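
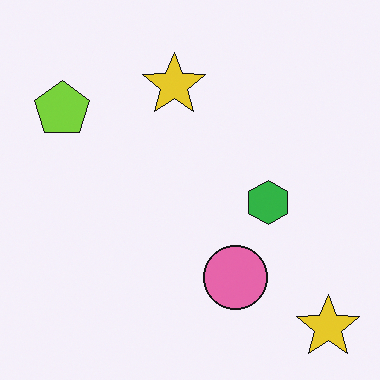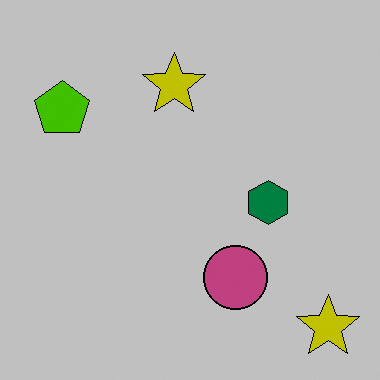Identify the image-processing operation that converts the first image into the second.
The transformation is: aggressively posterized.

Each flat color has snapped to a coarser quantized level — most visibly, the near-white background has dropped to a flat grey.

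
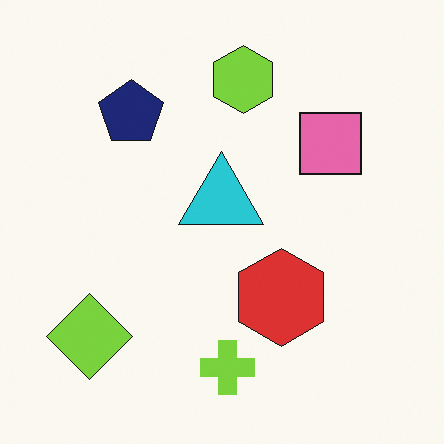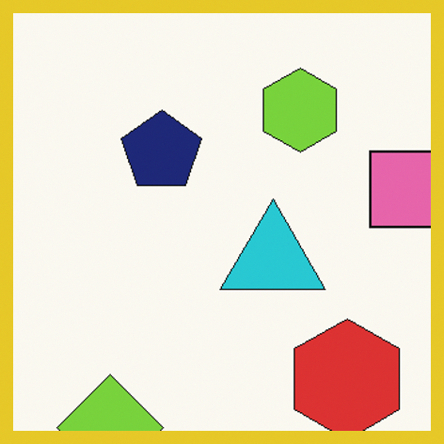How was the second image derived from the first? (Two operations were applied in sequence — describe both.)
The transformation is: cropped slightly and scaled back up, then framed with a yellow border.

The visible shapes are larger and the field of view is narrower; shapes near the original edges may be partly or wholly outside the frame — a crop-and-rescale. A solid yellow frame runs around the edge of the second image, with the content slightly shrunk inside it.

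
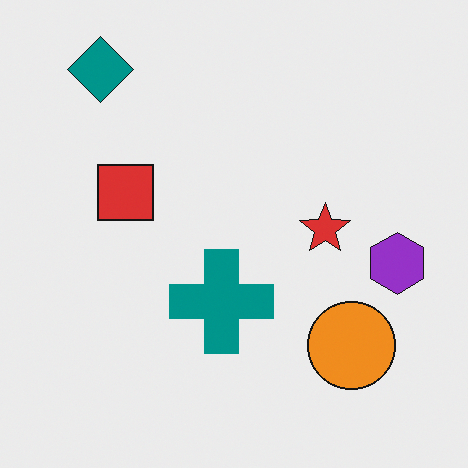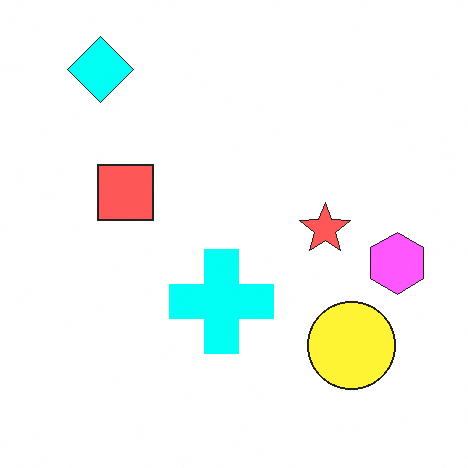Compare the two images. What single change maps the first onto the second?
Substantially brightened.

Every pixel — background and shapes alike — is uniformly brightened.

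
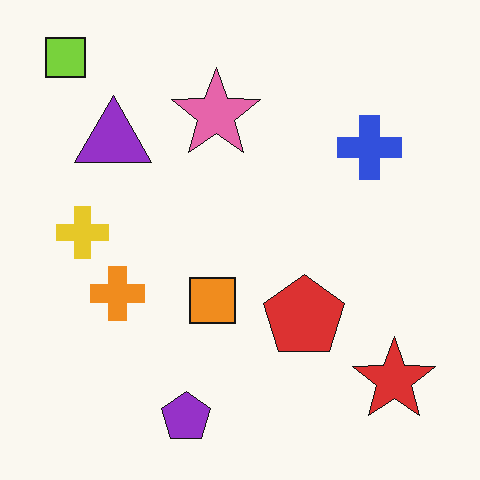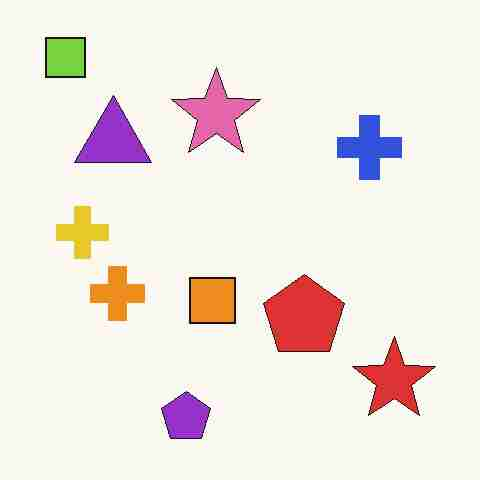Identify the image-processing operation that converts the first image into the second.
This is the original image heavily JPEG-compressed with obvious blocking artifacts.

Blocky 8×8 compression artifacts appear around shape edges and the flat background shows ringing — characteristic JPEG degradation.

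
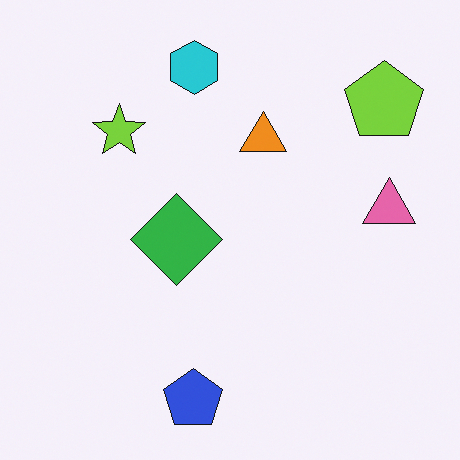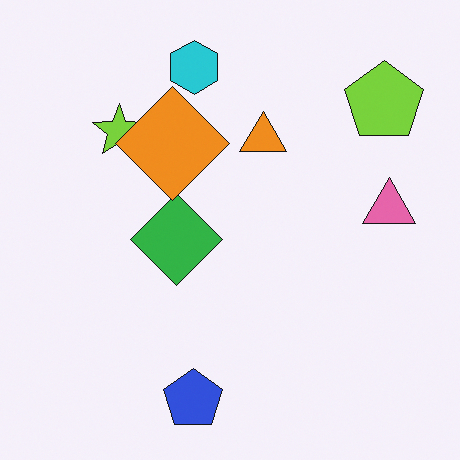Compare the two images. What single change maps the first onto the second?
This is the original image overlaid with an additional orange diamond.

An orange diamond appears in the second image that is absent from the first.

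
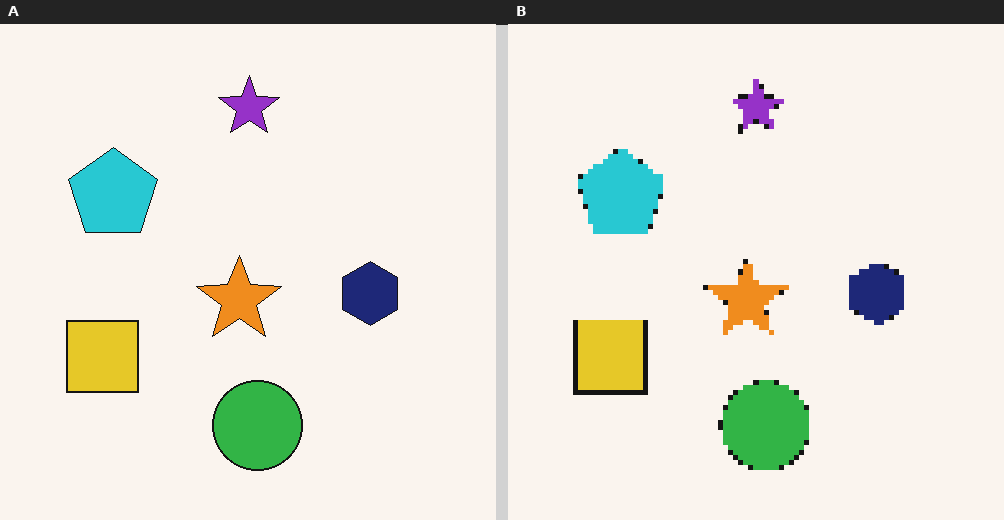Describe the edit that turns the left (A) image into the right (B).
Lightly pixelated (a mild mosaic effect).

Shapes are reduced to large square blocks; fine edges and outlines are lost — a downscale-then-upscale (mosaic) effect.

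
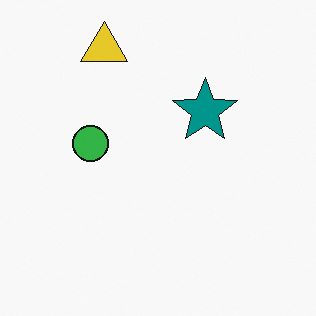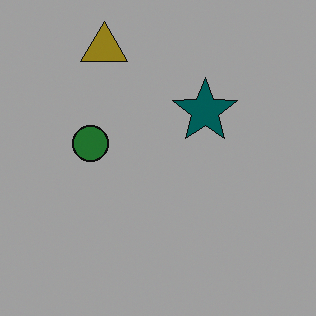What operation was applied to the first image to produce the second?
This is the original image darkened a lot.

Every pixel — background and shapes alike — is uniformly darkened.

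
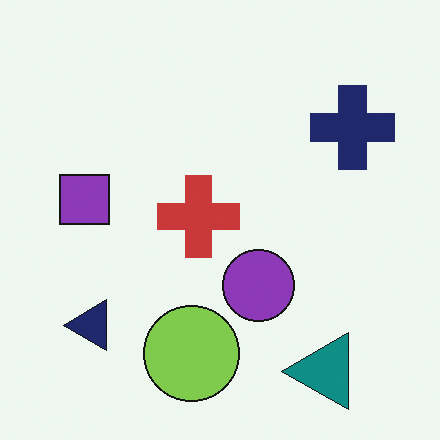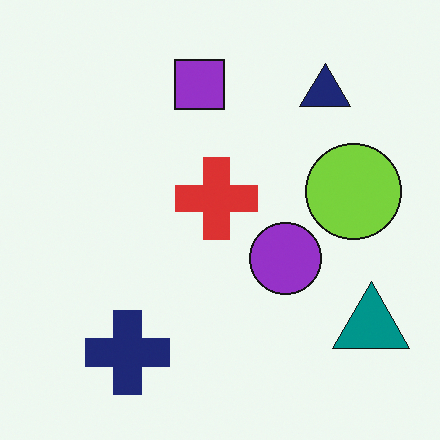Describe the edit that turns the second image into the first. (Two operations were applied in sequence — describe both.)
The first image is the second slightly desaturated, then transposed (reflected across the top-left ↔ bottom-right diagonal).

All colors are more muted and greyish — a global saturation change. Shapes have swapped their row and column positions — what was in the top-right is now in the bottom-left — a diagonal reflection.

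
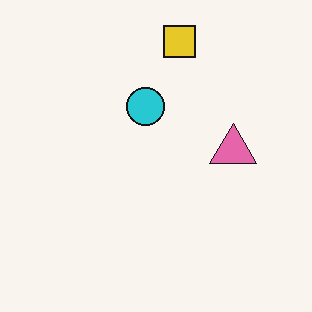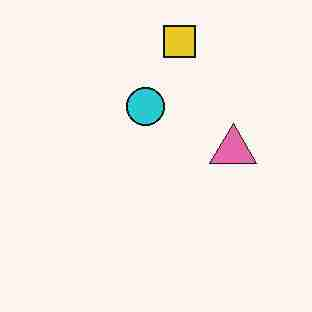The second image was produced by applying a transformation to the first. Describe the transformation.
Heavily JPEG-compressed with obvious blocking artifacts.

Blocky 8×8 compression artifacts appear around shape edges and the flat background shows ringing — characteristic JPEG degradation.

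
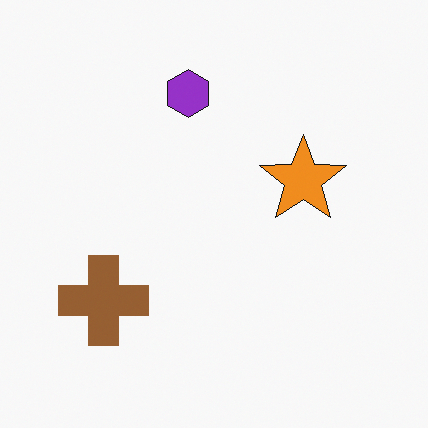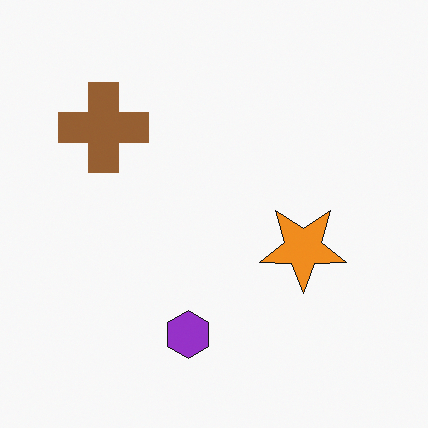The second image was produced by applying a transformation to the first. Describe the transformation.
The second image is the first flipped vertically (top ↔ bottom).

The purple hexagon is in the top of the first image and the bottom of the second — shapes on opposite sides of the horizontal midline have swapped in a mirror flip.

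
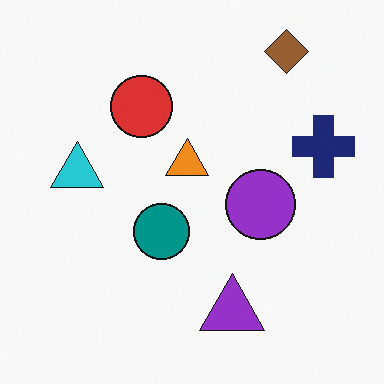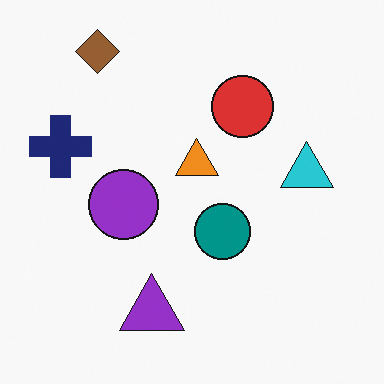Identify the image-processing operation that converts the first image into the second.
The image was flipped horizontally (left ↔ right).

The navy cross is in the right of the first image and the left of the second — shapes on opposite sides of the vertical midline have swapped in a mirror flip.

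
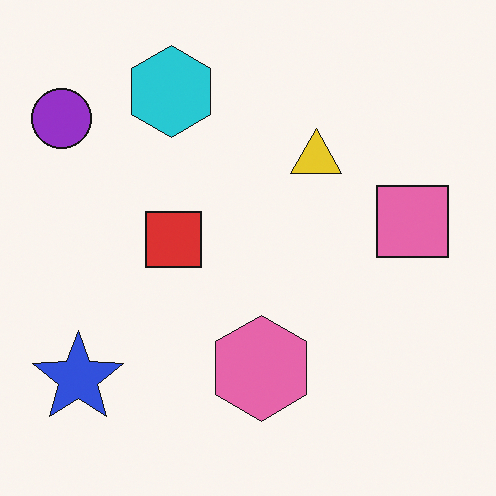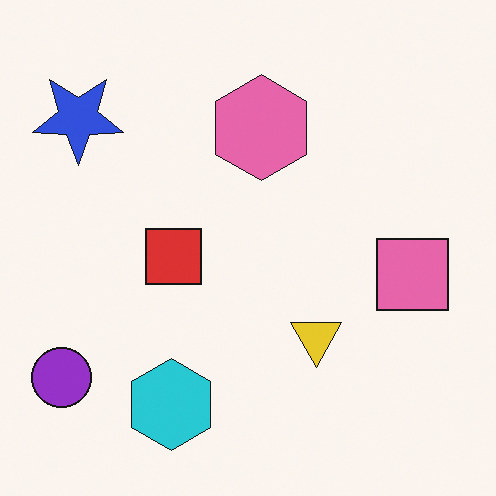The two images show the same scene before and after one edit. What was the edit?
The image was flipped vertically (top ↔ bottom).

The cyan hexagon is in the top of the first image and the bottom of the second — shapes on opposite sides of the horizontal midline have swapped in a mirror flip.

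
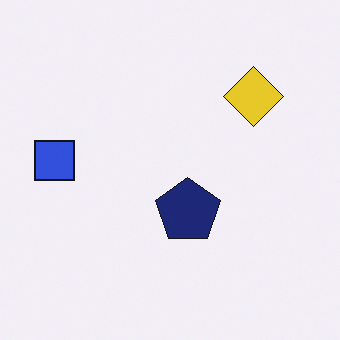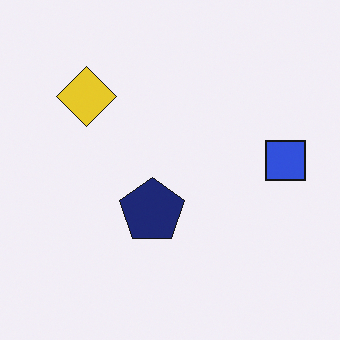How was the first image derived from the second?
Flipped horizontally (left ↔ right).

The blue square is in the right of the second image and the left of the first — shapes on opposite sides of the vertical midline have swapped in a mirror flip.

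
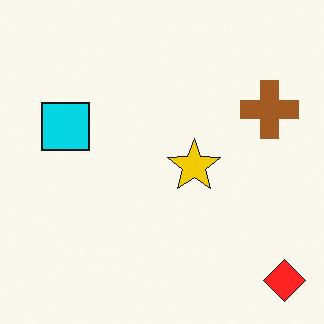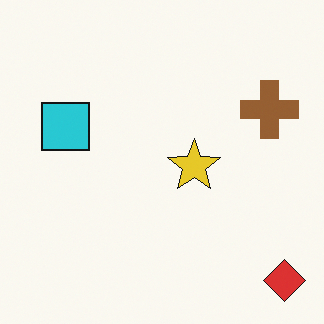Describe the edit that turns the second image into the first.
Slightly oversaturated.

All colors are more vivid — a global saturation change.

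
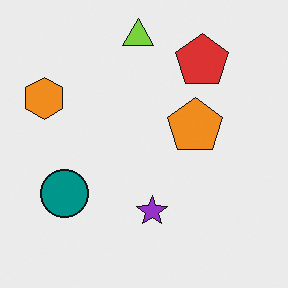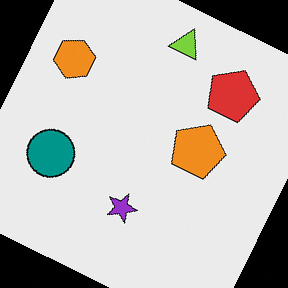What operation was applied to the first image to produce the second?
It was rotated clockwise by a moderate amount.

Every shape is tilted by the same angle and the image corners show triangular fill wedges — a whole-image rotation by a non-right angle.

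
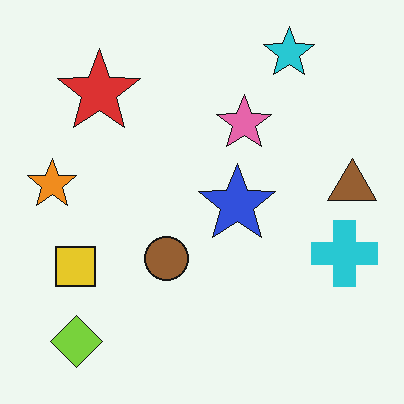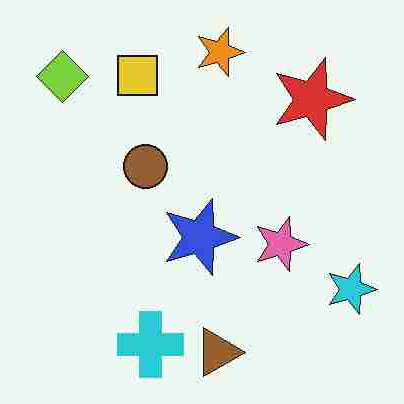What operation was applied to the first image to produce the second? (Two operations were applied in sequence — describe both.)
Heavily JPEG-compressed with obvious blocking artifacts, then rotated 90° clockwise.

Blocky 8×8 compression artifacts appear around shape edges and the flat background shows ringing — characteristic JPEG degradation. The lime diamond sits in the bottom-left of the first image and the top-left of the second — consistent with a whole-image 90° clockwise rotation.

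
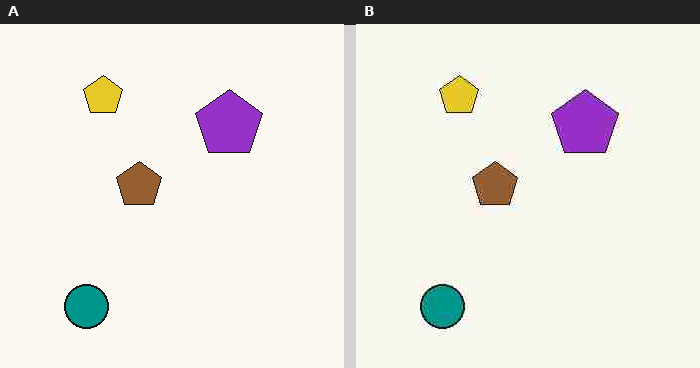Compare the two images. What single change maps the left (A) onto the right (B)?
This is the original image degraded with heavy JPEG compression.

Blocky 8×8 compression artifacts appear around shape edges and the flat background shows ringing — characteristic JPEG degradation.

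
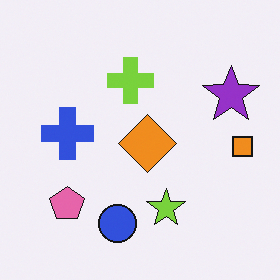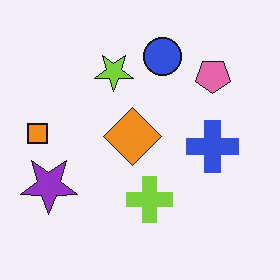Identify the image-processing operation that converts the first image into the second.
The second image is the first rotated 180°.

The orange square sits in the right of the first image and the left of the second — consistent with a whole-image 180° rotation.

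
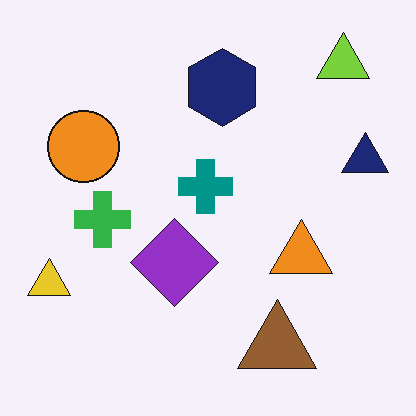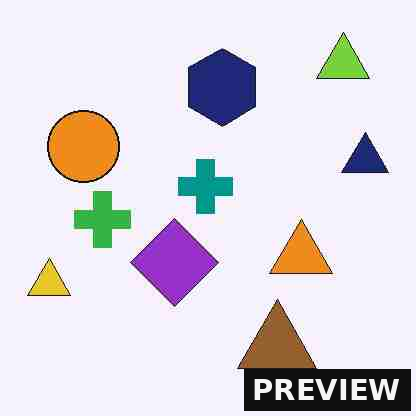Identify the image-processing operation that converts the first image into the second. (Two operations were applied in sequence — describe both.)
The image was heavily JPEG-compressed with obvious blocking artifacts, then watermarked with the text "PREVIEW" in the lower-right corner.

Blocky 8×8 compression artifacts appear around shape edges and the flat background shows ringing — characteristic JPEG degradation. A dark label reading "PREVIEW" appears in the lower-right corner.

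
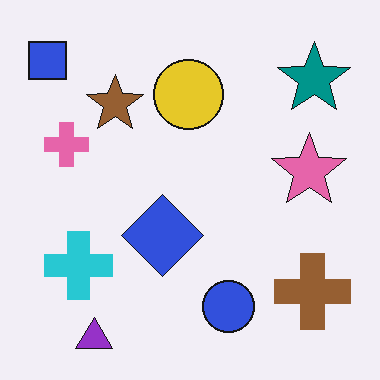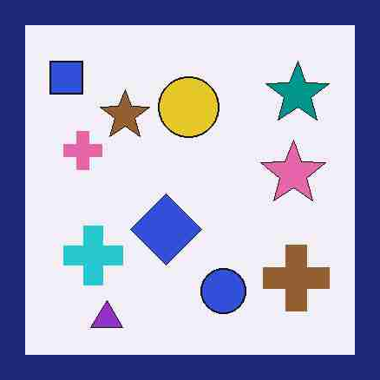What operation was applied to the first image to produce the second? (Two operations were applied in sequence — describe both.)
It was degraded with heavy JPEG compression, then framed with a navy border.

Blocky 8×8 compression artifacts appear around shape edges and the flat background shows ringing — characteristic JPEG degradation. A solid navy frame runs around the edge of the second image, with the content slightly shrunk inside it.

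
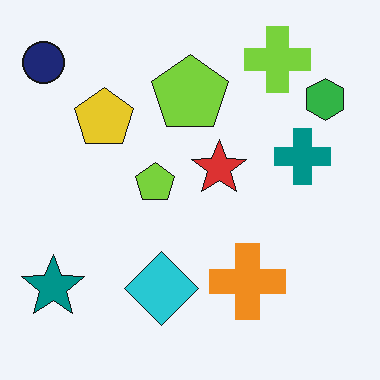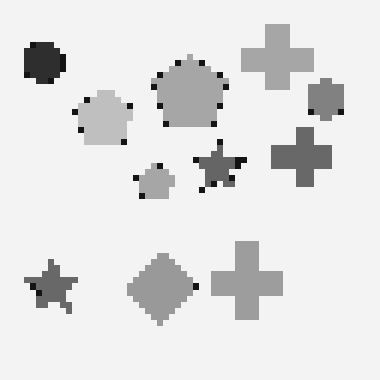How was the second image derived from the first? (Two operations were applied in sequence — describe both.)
This is the original image converted to grayscale, then pixelated into visible square blocks.

All color is removed — every shape is now a shade of grey. Shapes are reduced to large square blocks; fine edges and outlines are lost — a downscale-then-upscale (mosaic) effect.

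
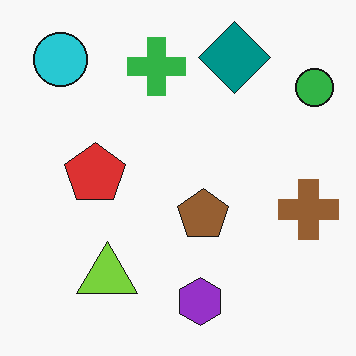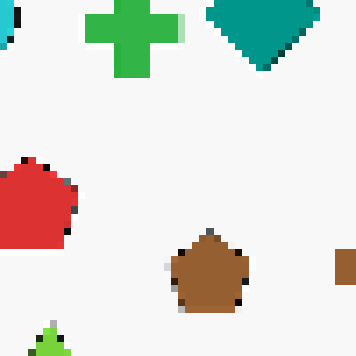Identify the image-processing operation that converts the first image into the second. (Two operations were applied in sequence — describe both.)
The transformation is: cropped tightly and scaled back up, then pixelated into visible square blocks.

The visible shapes are larger and the field of view is narrower; shapes near the original edges may be partly or wholly outside the frame — a crop-and-rescale. Shapes are reduced to large square blocks; fine edges and outlines are lost — a downscale-then-upscale (mosaic) effect.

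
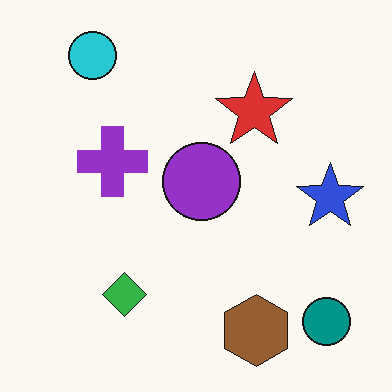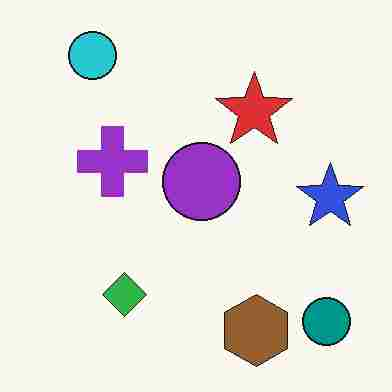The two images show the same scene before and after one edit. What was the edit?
Degraded with heavy JPEG compression.

Blocky 8×8 compression artifacts appear around shape edges and the flat background shows ringing — characteristic JPEG degradation.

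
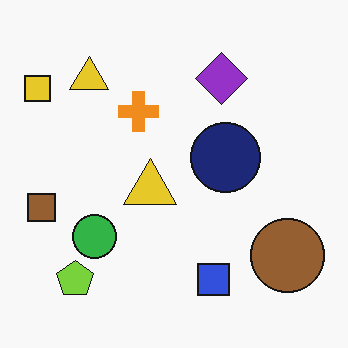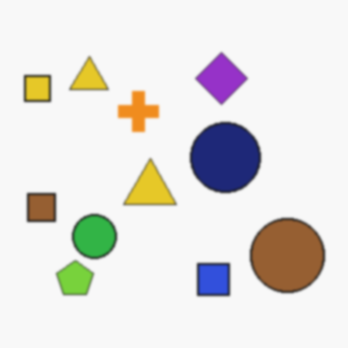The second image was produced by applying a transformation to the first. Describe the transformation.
The image was given a subtle gaussian blur.

Shape edges and outlines are uniformly softened across the whole image.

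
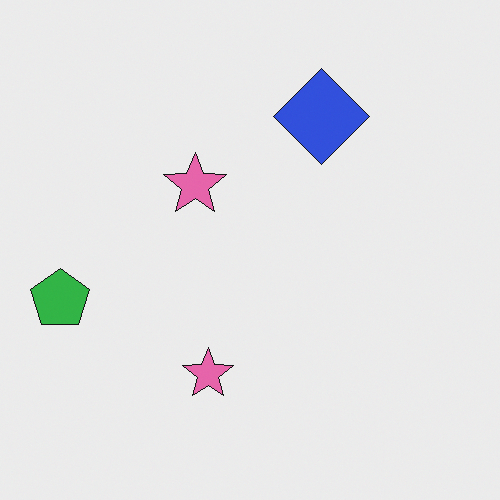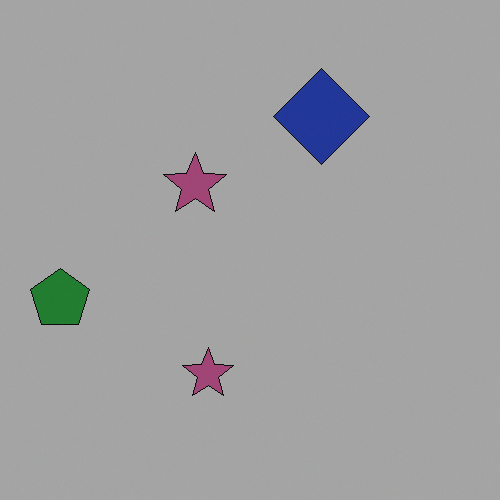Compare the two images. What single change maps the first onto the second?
It was darkened a lot.

Every pixel — background and shapes alike — is uniformly darkened.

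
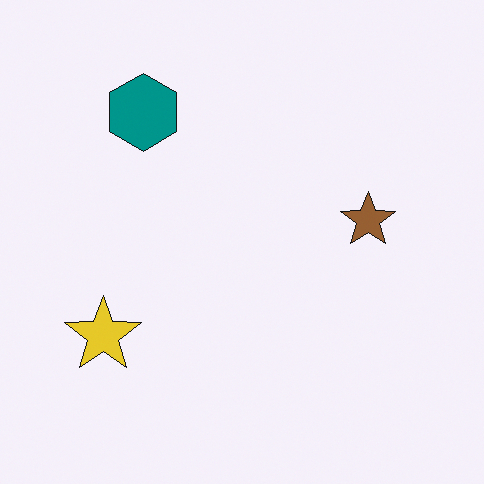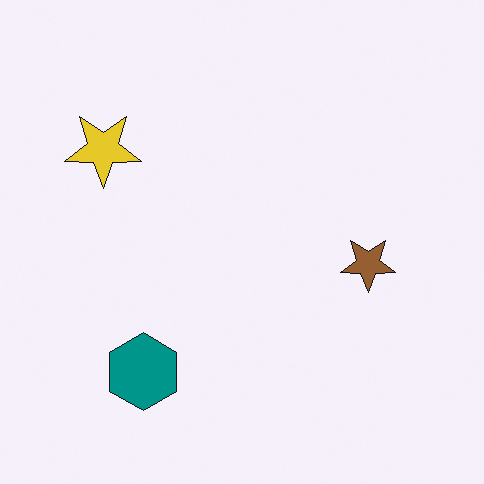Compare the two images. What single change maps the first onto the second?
The image was flipped vertically (top ↔ bottom).

The teal hexagon is in the top-left of the first image and the bottom-left of the second — shapes on opposite sides of the horizontal midline have swapped in a mirror flip.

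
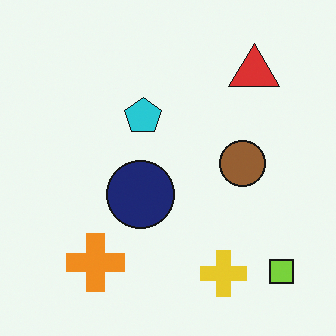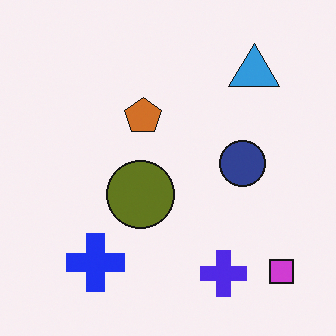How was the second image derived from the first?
Hue-shifted through roughly half the color wheel.

Every shape's color has rotated by the same amount around the hue wheel — a uniform hue shift.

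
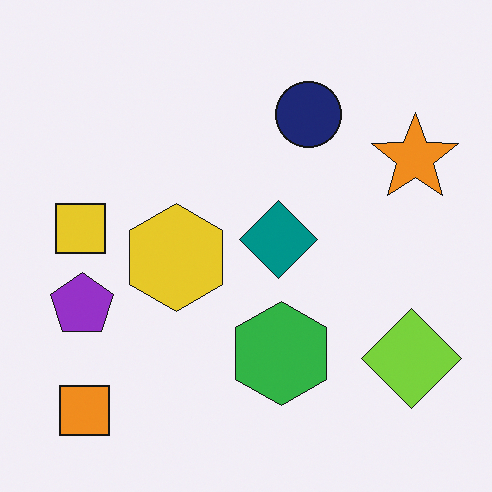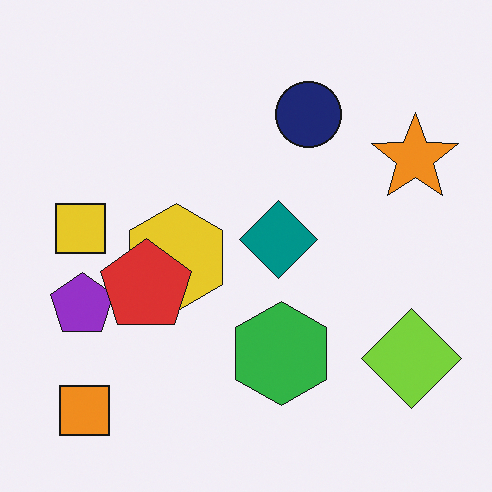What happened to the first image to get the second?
Overlaid with an additional red pentagon.

A red pentagon appears in the second image that is absent from the first.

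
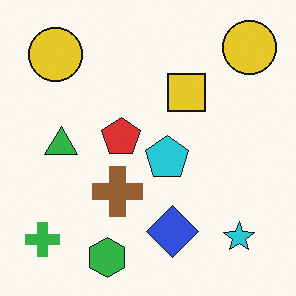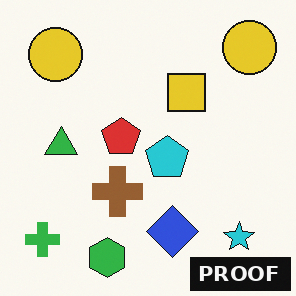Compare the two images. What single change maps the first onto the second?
The second image is the first watermarked with the text "PROOF" in the lower-right corner.

A dark label reading "PROOF" appears in the lower-right corner.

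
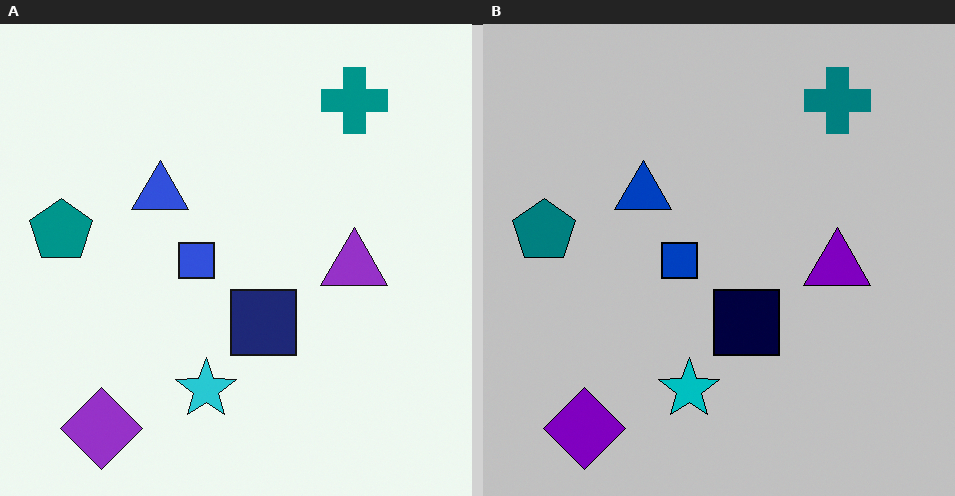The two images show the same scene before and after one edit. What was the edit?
This is the original image aggressively posterized.

Each flat color has snapped to a coarser quantized level — most visibly, the near-white background has dropped to a flat grey.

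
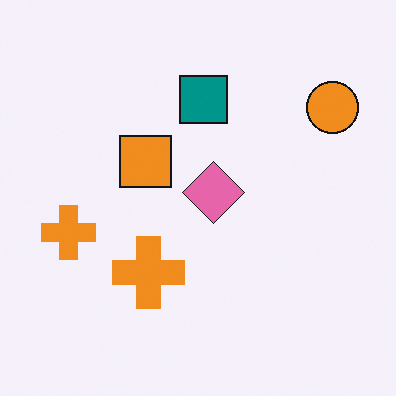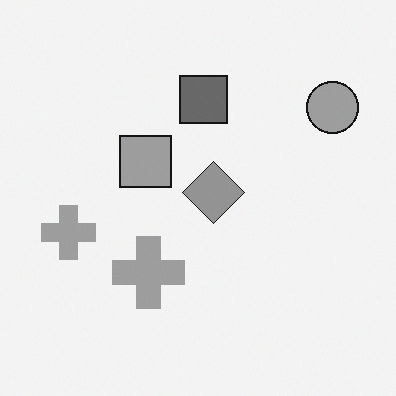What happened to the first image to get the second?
Converted to grayscale.

All color is removed — every shape is now a shade of grey.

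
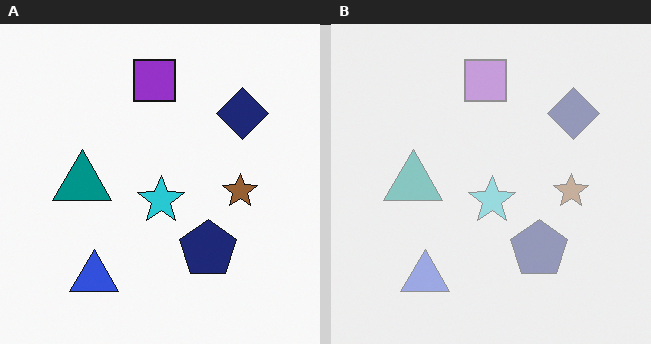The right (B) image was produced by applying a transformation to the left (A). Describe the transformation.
Washed out (contrast reduced).

Tones are pushed toward mid-grey across the whole image — a global contrast change.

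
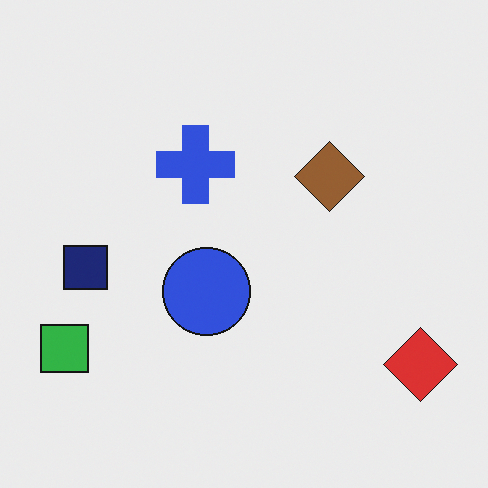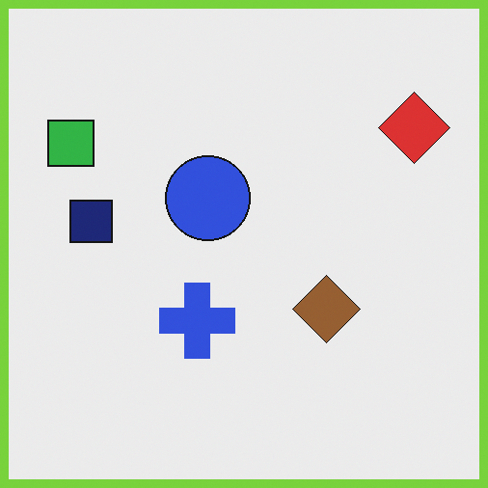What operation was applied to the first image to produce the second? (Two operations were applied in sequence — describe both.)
This is the original image flipped vertically (top ↔ bottom), then framed with a lime border.

The red diamond is in the bottom-right of the first image and the top-right of the second — shapes on opposite sides of the horizontal midline have swapped in a mirror flip. A solid lime frame runs around the edge of the second image, with the content slightly shrunk inside it.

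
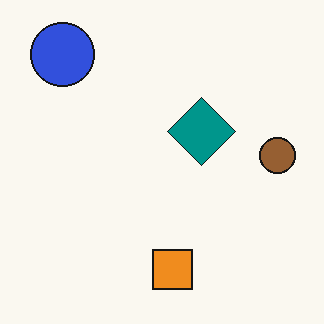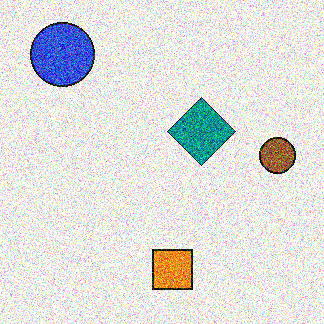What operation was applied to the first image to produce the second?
The second image is the first degraded with heavy additive noise.

Random speckle covers the whole image, including the flat background.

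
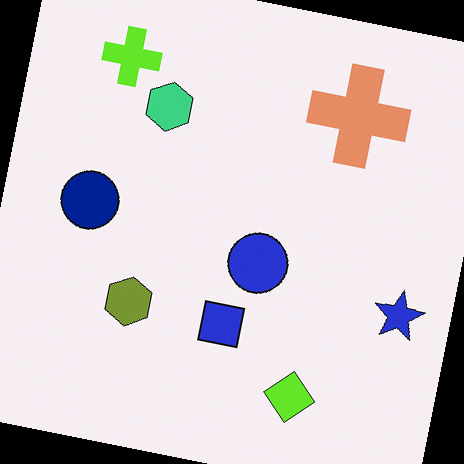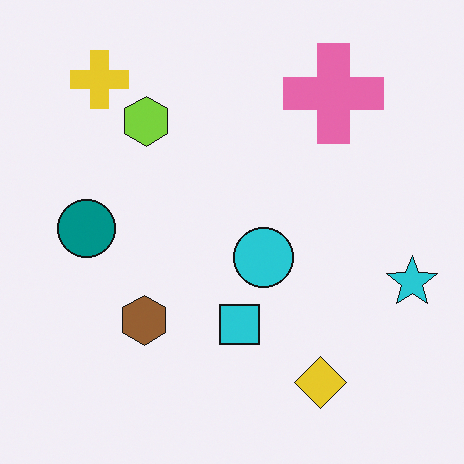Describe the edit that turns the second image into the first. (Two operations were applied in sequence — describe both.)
The first image is the second rotated clockwise by a small amount, then hue-shifted slightly.

Every shape is tilted by the same angle and the image corners show triangular fill wedges — a whole-image rotation by a non-right angle. Every shape's color has rotated by the same amount around the hue wheel — a uniform hue shift.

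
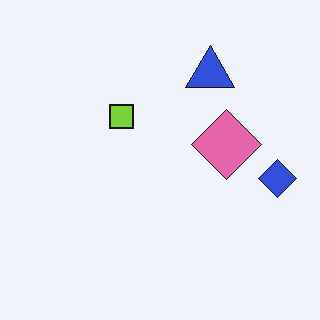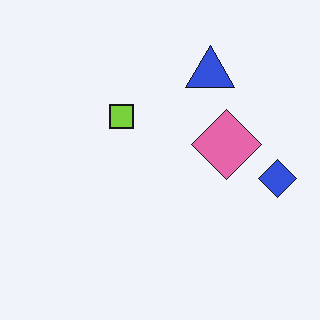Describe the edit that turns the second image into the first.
This is the original image given moderate JPEG compression.

Blocky 8×8 compression artifacts appear around shape edges and the flat background shows ringing — characteristic JPEG degradation.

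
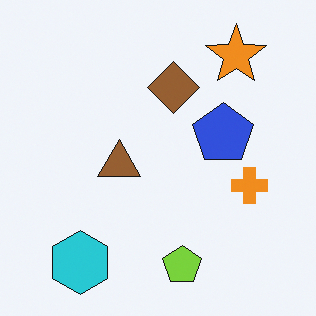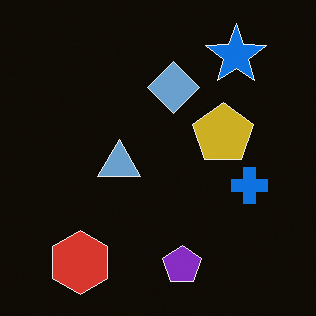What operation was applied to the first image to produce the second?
It was color-inverted (negative).

The light background has become dark and every shape's color is its complement — a photographic negative.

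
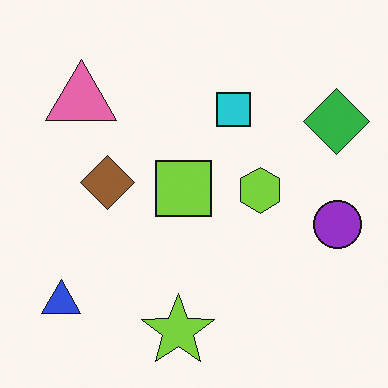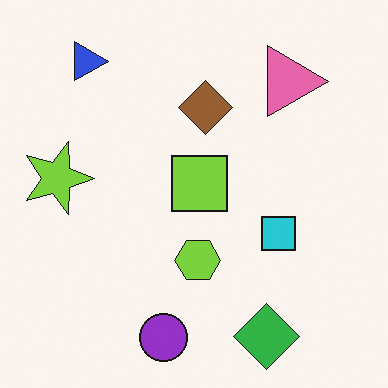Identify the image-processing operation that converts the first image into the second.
This is the original image rotated 90° clockwise.

The blue triangle sits in the bottom-left of the first image and the top-left of the second — consistent with a whole-image 90° clockwise rotation.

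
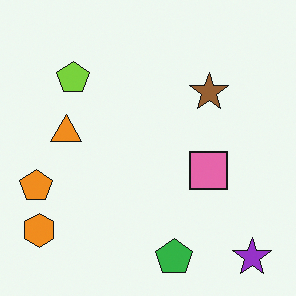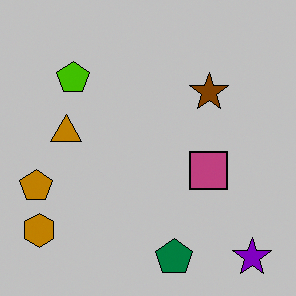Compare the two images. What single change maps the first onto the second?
The second image is the first heavily posterized to just a handful of flat colors.

Each flat color has snapped to a coarser quantized level — most visibly, the near-white background has dropped to a flat grey.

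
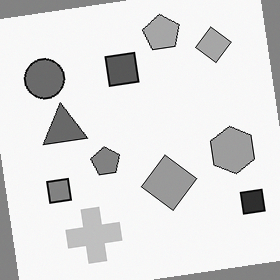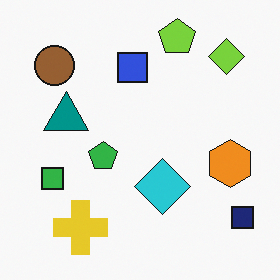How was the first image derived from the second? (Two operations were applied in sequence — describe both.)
It was converted to grayscale, then rotated counter-clockwise by a slight angle.

All color is removed — every shape is now a shade of grey. Every shape is tilted by the same angle and the image corners show triangular fill wedges — a whole-image rotation by a non-right angle.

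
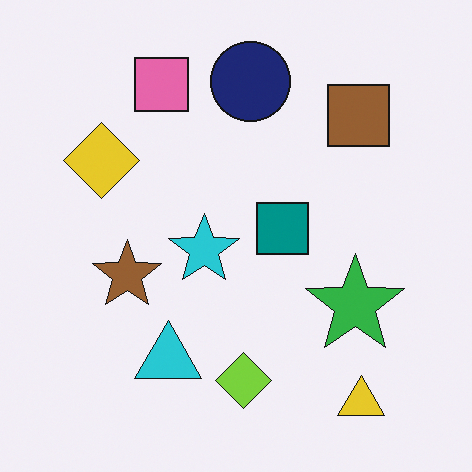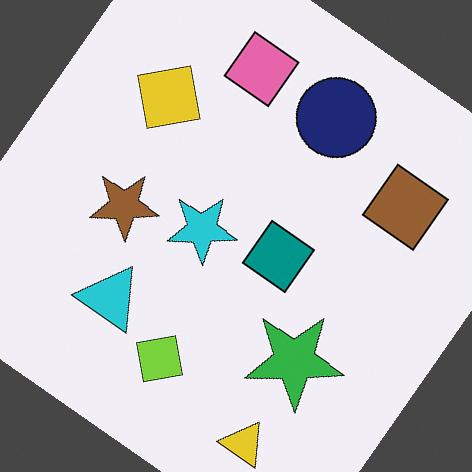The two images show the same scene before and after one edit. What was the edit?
The image was rotated clockwise by a large amount — several tens of degrees.

Every shape is tilted by the same angle and the image corners show triangular fill wedges — a whole-image rotation by a non-right angle.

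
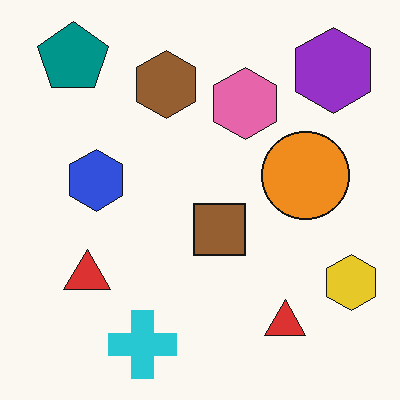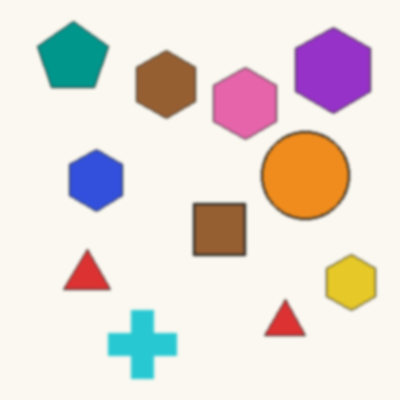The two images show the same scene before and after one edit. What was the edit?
This is the original image given a subtle gaussian blur.

Shape edges and outlines are uniformly softened across the whole image.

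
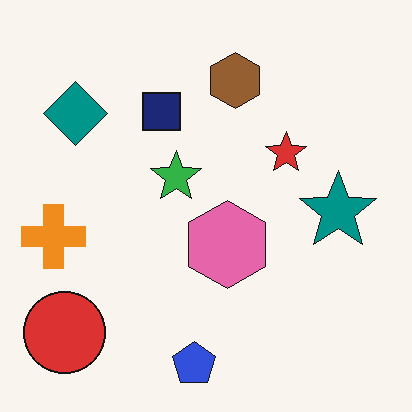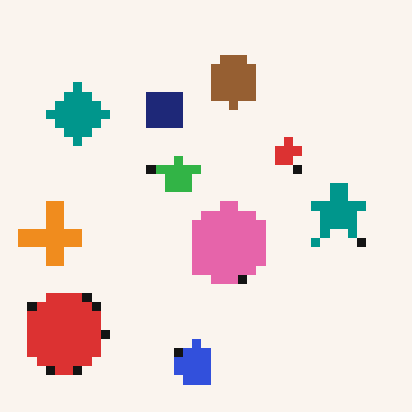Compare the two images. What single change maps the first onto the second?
This is the original image coarsely pixelated.

Shapes are reduced to large square blocks; fine edges and outlines are lost — a downscale-then-upscale (mosaic) effect.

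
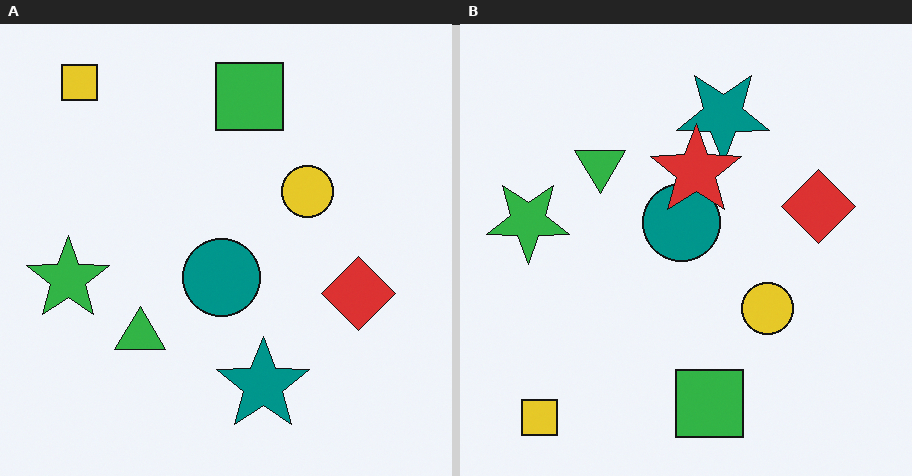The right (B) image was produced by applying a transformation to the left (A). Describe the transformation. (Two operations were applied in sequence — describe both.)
Flipped vertically (top ↔ bottom), then overlaid with an additional red star.

The yellow square is in the top-left of the left (A) image and the bottom-left of the right (B) — shapes on opposite sides of the horizontal midline have swapped in a mirror flip. A red star appears in the right (B) image that is absent from the left (A).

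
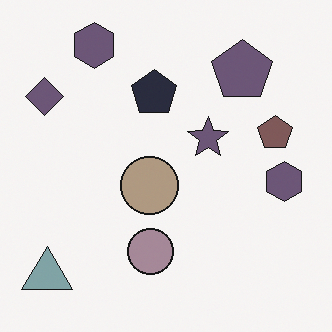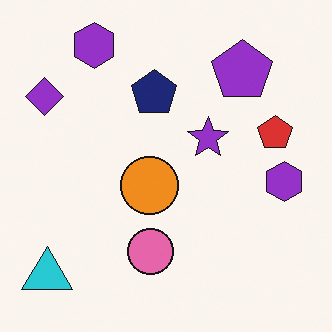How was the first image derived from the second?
It was made much more muted (saturation change).

All colors are more muted and greyish — a global saturation change.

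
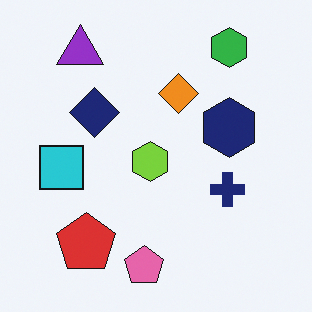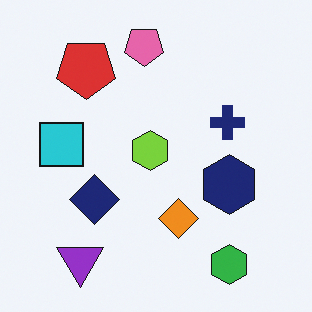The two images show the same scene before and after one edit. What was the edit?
It was flipped vertically (top ↔ bottom).

The pink pentagon is in the bottom of the first image and the top of the second — shapes on opposite sides of the horizontal midline have swapped in a mirror flip.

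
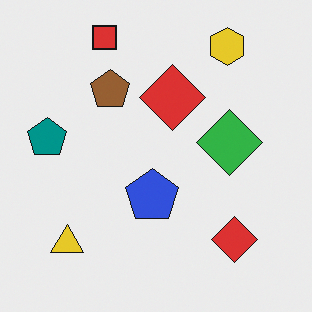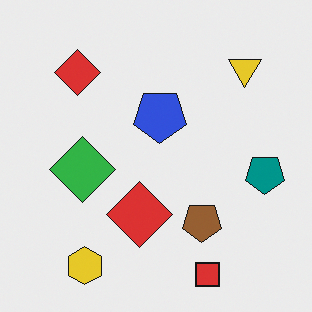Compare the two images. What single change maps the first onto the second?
The transformation is: rotated 180°.

The yellow hexagon sits in the top-right of the first image and the bottom-left of the second — consistent with a whole-image 180° rotation.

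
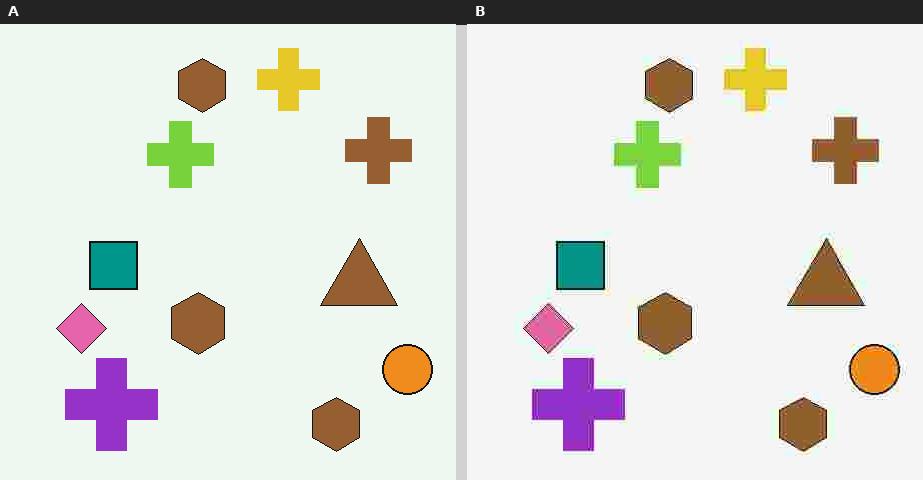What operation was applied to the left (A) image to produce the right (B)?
It was heavily JPEG-compressed with obvious blocking artifacts.

Blocky 8×8 compression artifacts appear around shape edges and the flat background shows ringing — characteristic JPEG degradation.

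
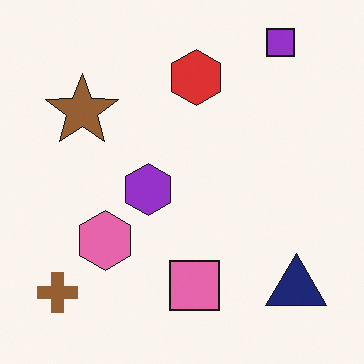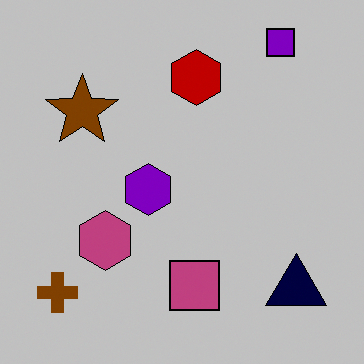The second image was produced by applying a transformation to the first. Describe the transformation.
This is the original image heavily posterized to just a handful of flat colors.

Each flat color has snapped to a coarser quantized level — most visibly, the near-white background has dropped to a flat grey.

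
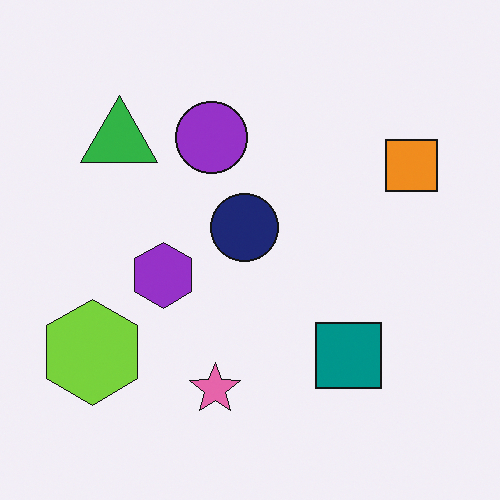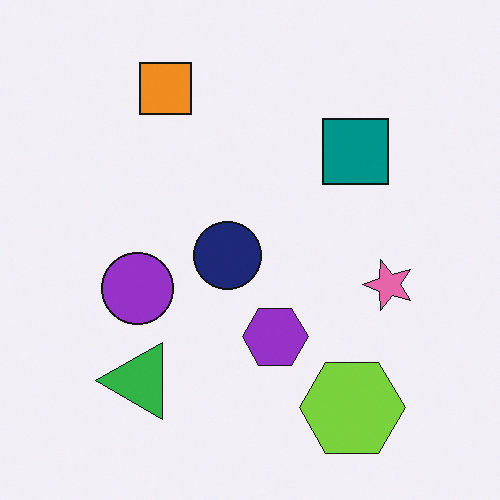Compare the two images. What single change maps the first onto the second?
The second image is the first rotated 90° counter-clockwise.

The lime hexagon sits in the bottom-left of the first image and the bottom-right of the second — consistent with a whole-image 90° counter-clockwise rotation.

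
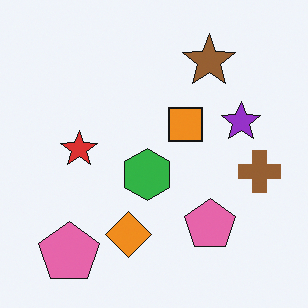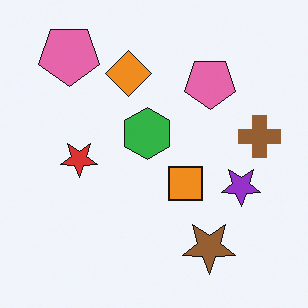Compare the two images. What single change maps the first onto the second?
The second image is the first flipped vertically (top ↔ bottom).

The brown star is in the top-right of the first image and the bottom-right of the second — shapes on opposite sides of the horizontal midline have swapped in a mirror flip.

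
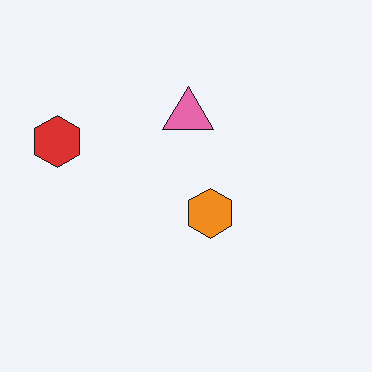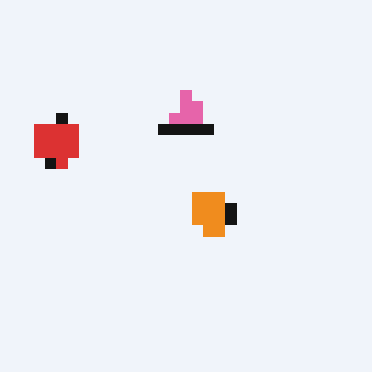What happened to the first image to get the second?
The transformation is: heavily pixelated into large blocks.

Shapes are reduced to large square blocks; fine edges and outlines are lost — a downscale-then-upscale (mosaic) effect.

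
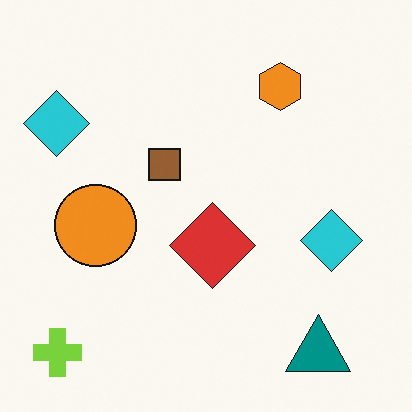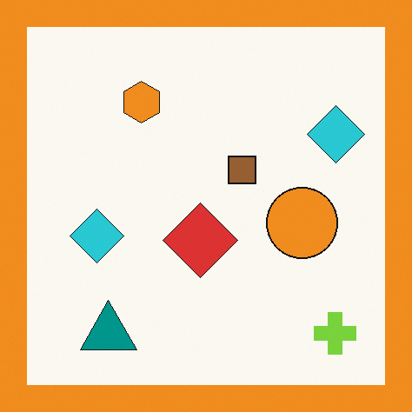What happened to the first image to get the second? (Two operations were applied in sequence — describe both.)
The image was flipped horizontally (left ↔ right), then framed with a orange border.

The lime cross is in the bottom-left of the first image and the bottom-right of the second — shapes on opposite sides of the vertical midline have swapped in a mirror flip. A solid orange frame runs around the edge of the second image, with the content slightly shrunk inside it.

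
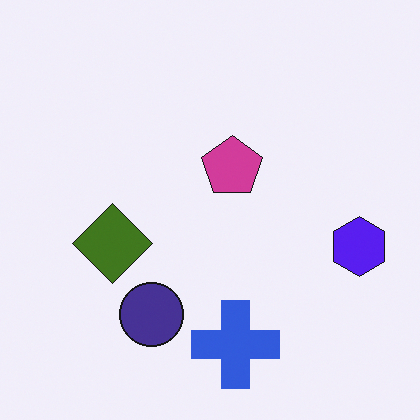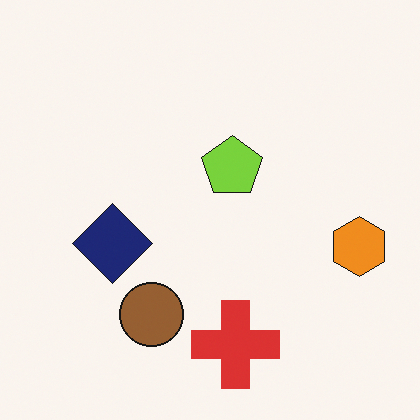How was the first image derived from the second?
The transformation is: hue-shifted by a large amount.

Every shape's color has rotated by the same amount around the hue wheel — a uniform hue shift.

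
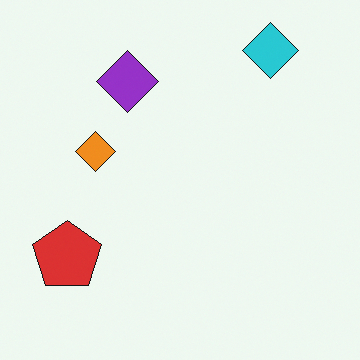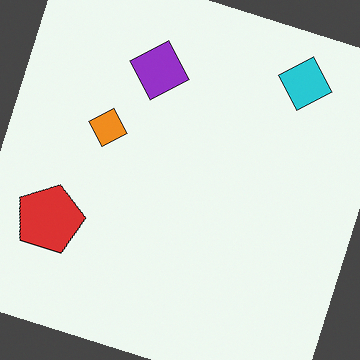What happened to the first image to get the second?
Rotated clockwise by a moderate amount.

Every shape is tilted by the same angle and the image corners show triangular fill wedges — a whole-image rotation by a non-right angle.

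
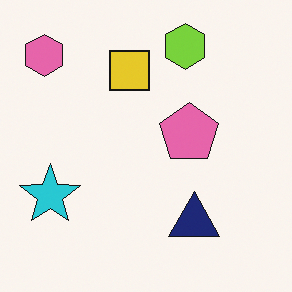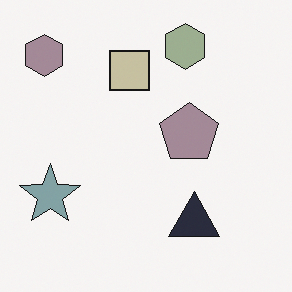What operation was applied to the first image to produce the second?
It was heavily desaturated.

All colors are more muted and greyish — a global saturation change.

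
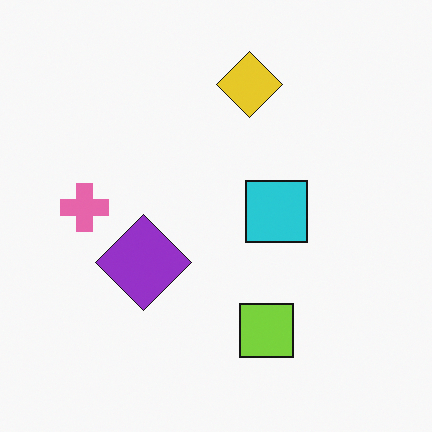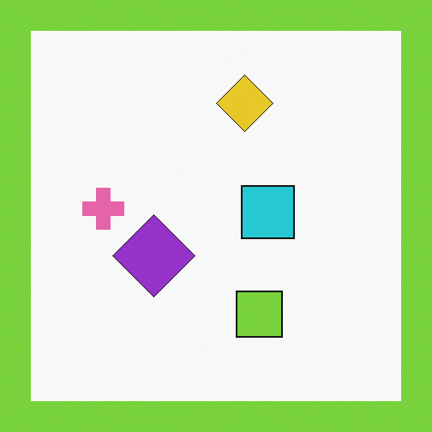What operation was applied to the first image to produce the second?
The second image is the first framed with a lime border.

A solid lime frame runs around the edge of the second image, with the content slightly shrunk inside it.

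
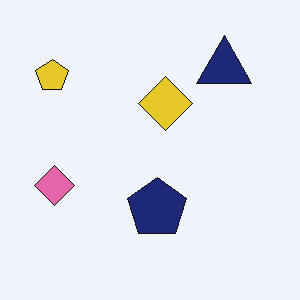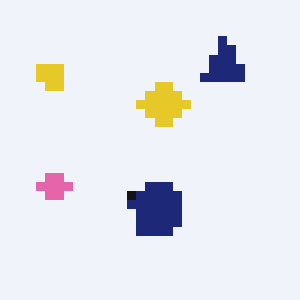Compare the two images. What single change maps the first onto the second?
The second image is the first heavily pixelated into large blocks.

Shapes are reduced to large square blocks; fine edges and outlines are lost — a downscale-then-upscale (mosaic) effect.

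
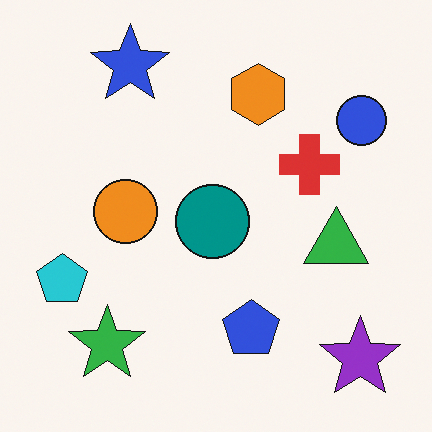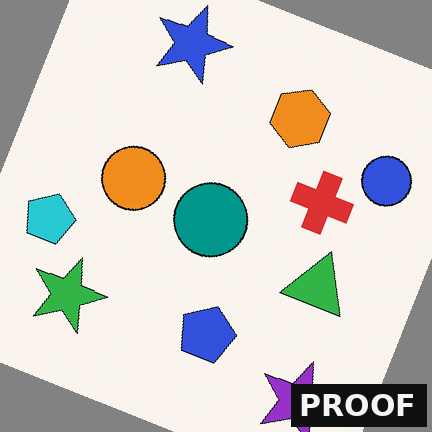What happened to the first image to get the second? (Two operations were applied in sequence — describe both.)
The second image is the first rotated clockwise by a moderate amount, then watermarked with the text "PROOF" in the lower-right corner.

Every shape is tilted by the same angle and the image corners show triangular fill wedges — a whole-image rotation by a non-right angle. A dark label reading "PROOF" appears in the lower-right corner.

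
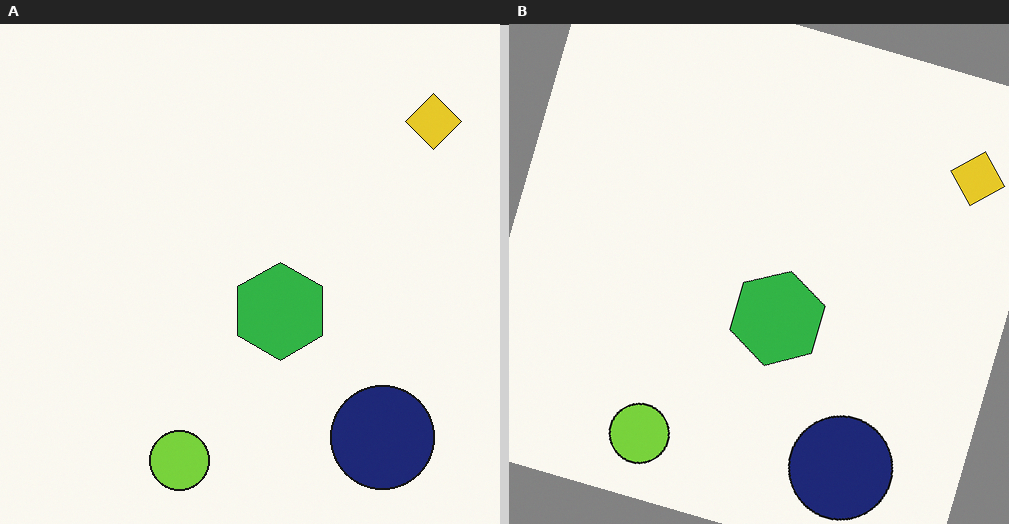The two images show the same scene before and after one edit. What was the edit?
The transformation is: rotated clockwise by a clearly visible amount.

Every shape is tilted by the same angle and the image corners show triangular fill wedges — a whole-image rotation by a non-right angle.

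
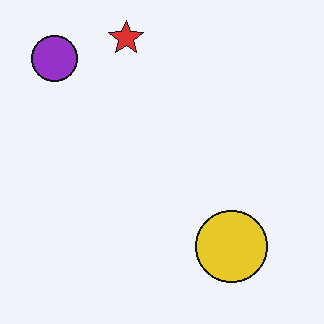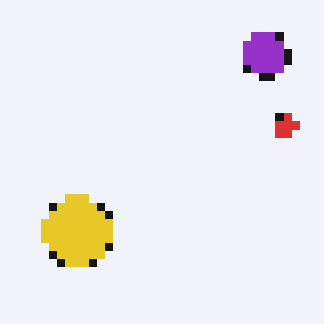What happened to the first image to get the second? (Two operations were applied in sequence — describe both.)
The transformation is: rotated 90° clockwise, then pixelated into visible square blocks.

The purple circle sits in the top-left of the first image and the top-right of the second — consistent with a whole-image 90° clockwise rotation. Shapes are reduced to large square blocks; fine edges and outlines are lost — a downscale-then-upscale (mosaic) effect.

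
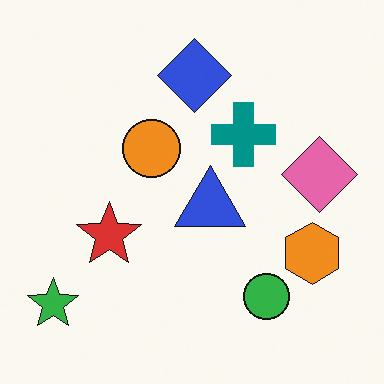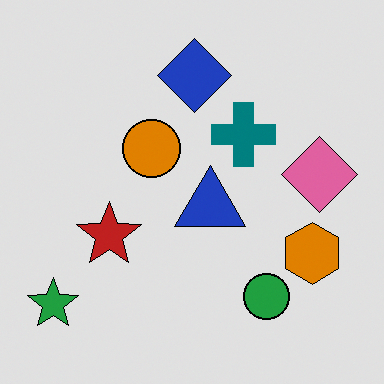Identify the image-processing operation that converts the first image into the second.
Posterized to a reduced palette.

Each flat color has snapped to a coarser quantized level — most visibly, the near-white background has dropped to a flat grey.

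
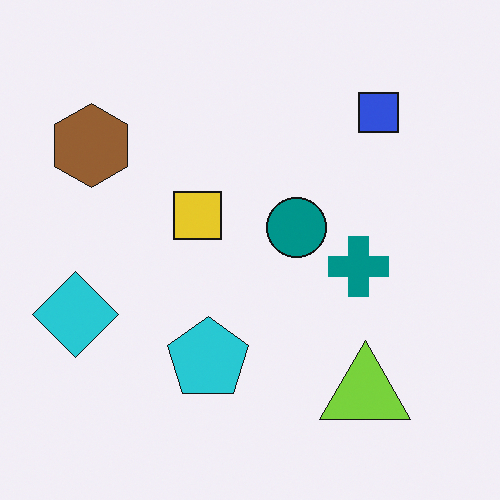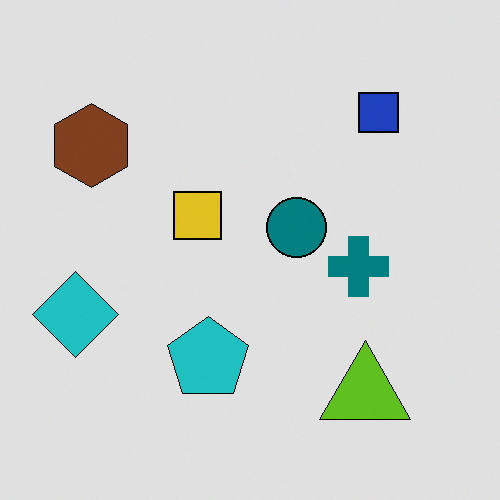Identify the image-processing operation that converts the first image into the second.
The image was moderately posterized.

Each flat color has snapped to a coarser quantized level — most visibly, the near-white background has dropped to a flat grey.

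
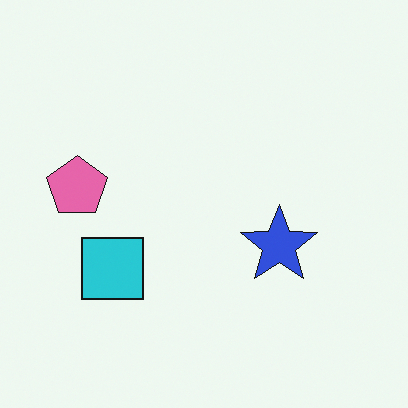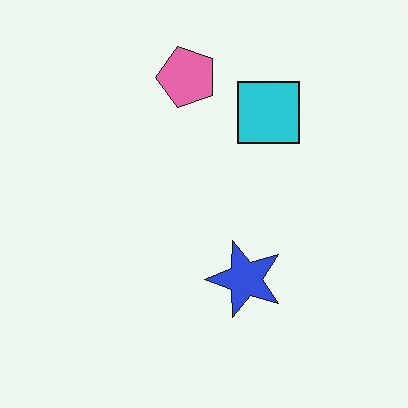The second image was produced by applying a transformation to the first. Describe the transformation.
Transposed (reflected across the top-left ↔ bottom-right diagonal).

Shapes have swapped their row and column positions — what was in the top-right is now in the bottom-left — a diagonal reflection.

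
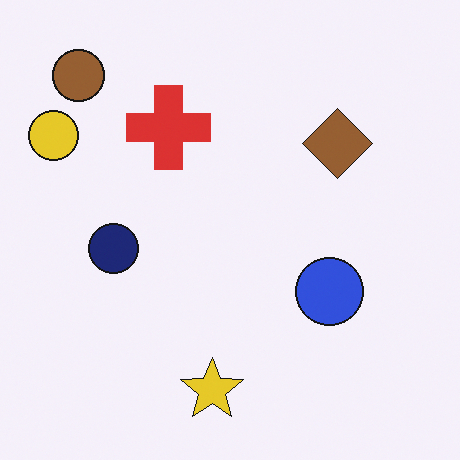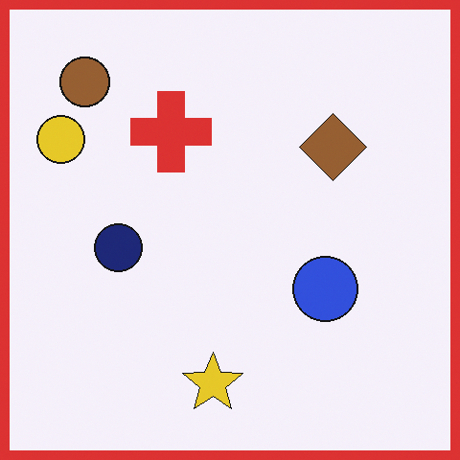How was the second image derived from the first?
The transformation is: framed with a red border.

A solid red frame runs around the edge of the second image, with the content slightly shrunk inside it.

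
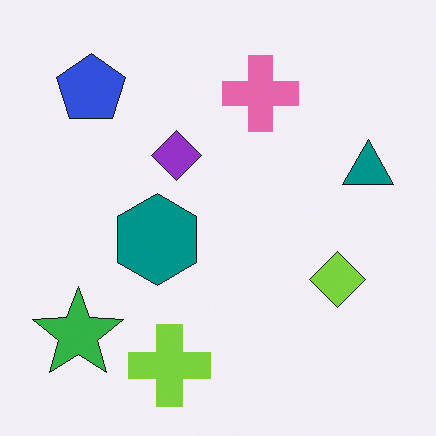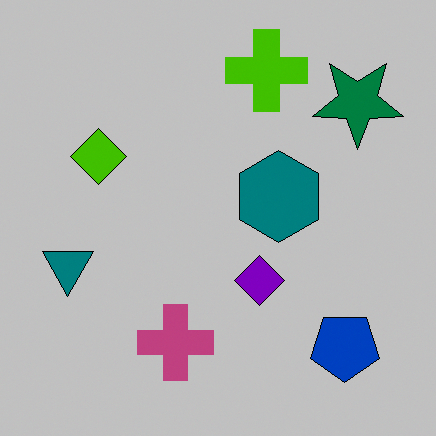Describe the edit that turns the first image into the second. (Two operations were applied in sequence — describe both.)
The image was rotated 180°, then heavily posterized to just a handful of flat colors.

The green star sits in the bottom-left of the first image and the top-right of the second — consistent with a whole-image 180° rotation. Each flat color has snapped to a coarser quantized level — most visibly, the near-white background has dropped to a flat grey.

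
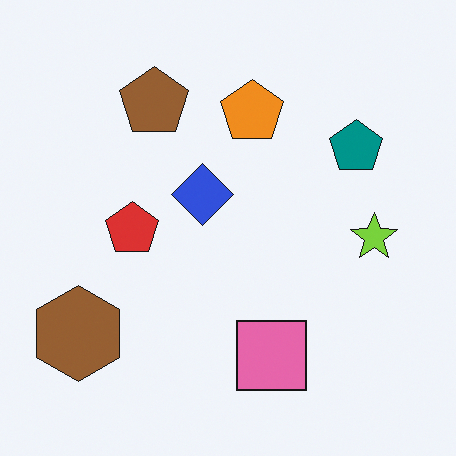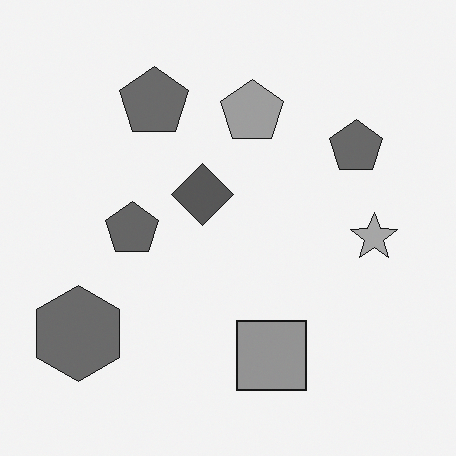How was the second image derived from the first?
This is the original image converted to grayscale.

All color is removed — every shape is now a shade of grey.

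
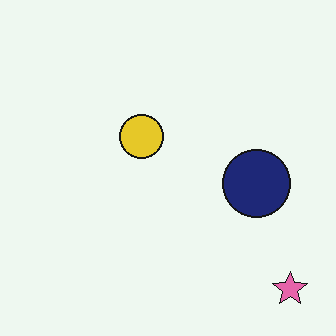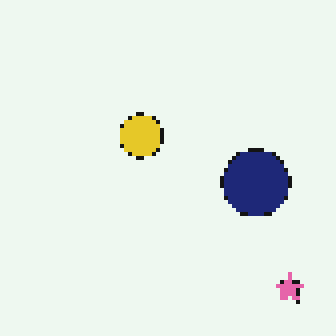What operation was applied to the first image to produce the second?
Mildly pixelated.

Shapes are reduced to large square blocks; fine edges and outlines are lost — a downscale-then-upscale (mosaic) effect.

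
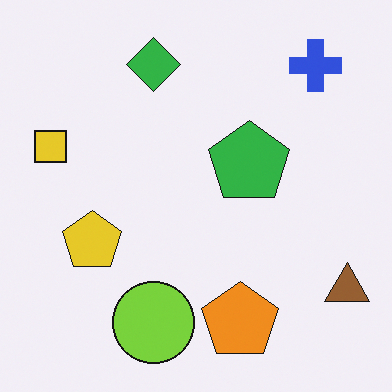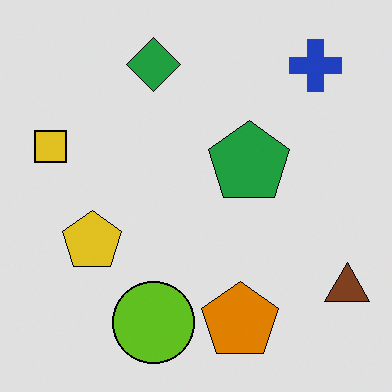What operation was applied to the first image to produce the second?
The image was posterized to a reduced palette.

Each flat color has snapped to a coarser quantized level — most visibly, the near-white background has dropped to a flat grey.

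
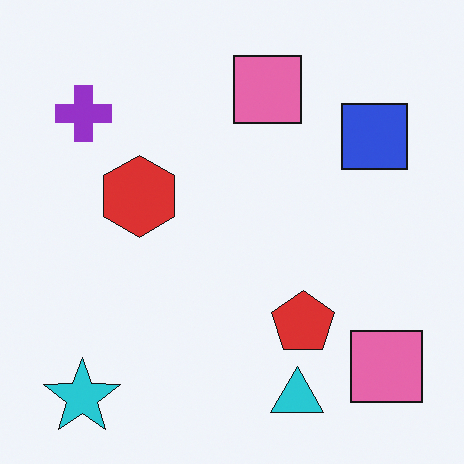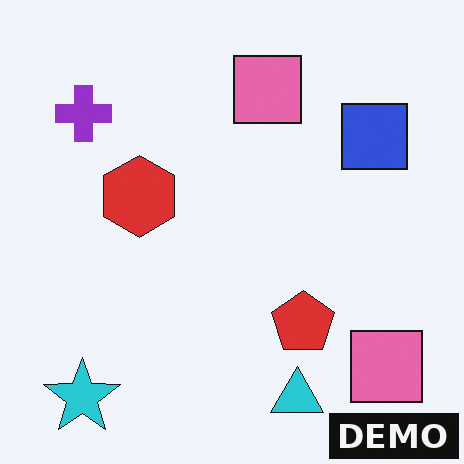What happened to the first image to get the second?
This is the original image watermarked with the text "DEMO" in the lower-right corner.

A dark label reading "DEMO" appears in the lower-right corner.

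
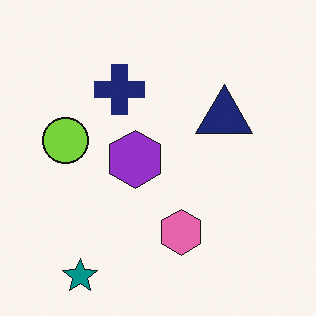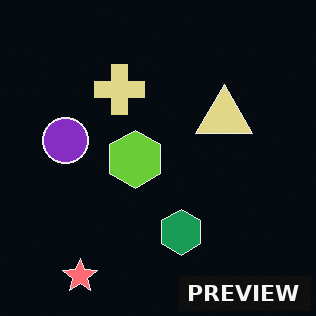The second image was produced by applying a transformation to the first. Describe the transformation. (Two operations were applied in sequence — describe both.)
The second image is the first color-inverted (negative), then watermarked with the text "PREVIEW" in the lower-right corner.

The light background has become dark and every shape's color is its complement — a photographic negative. A dark label reading "PREVIEW" appears in the lower-right corner.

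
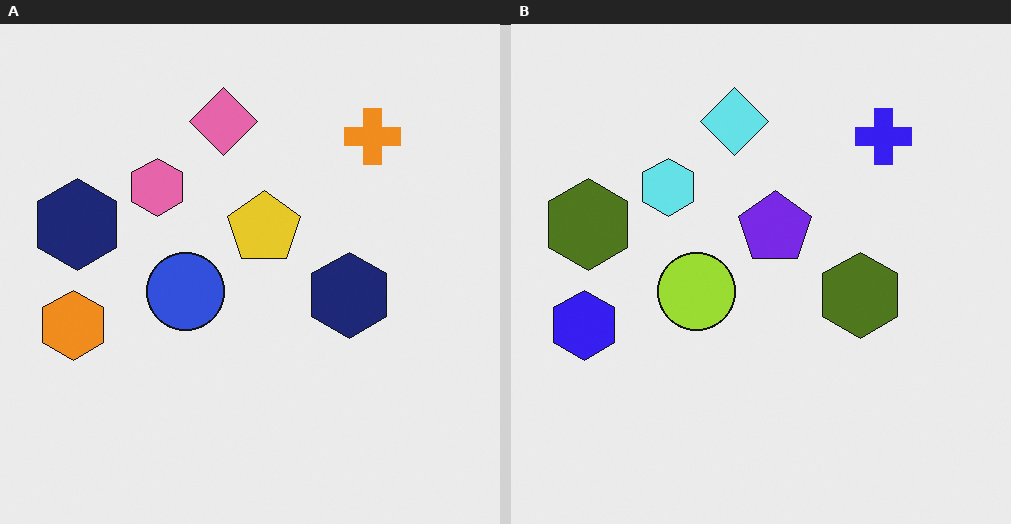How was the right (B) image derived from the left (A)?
The image was hue-shifted by a large amount.

Every shape's color has rotated by the same amount around the hue wheel — a uniform hue shift.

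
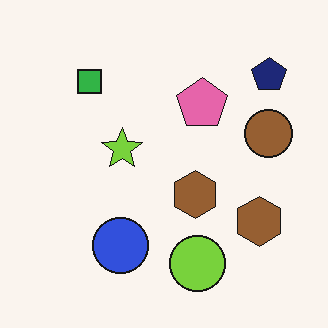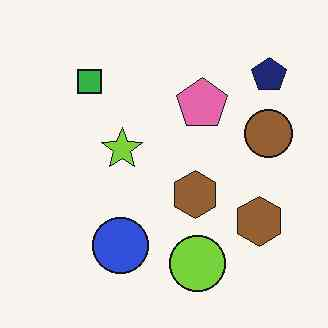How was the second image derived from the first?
The image was JPEG-compressed with visible artifacts.

Blocky 8×8 compression artifacts appear around shape edges and the flat background shows ringing — characteristic JPEG degradation.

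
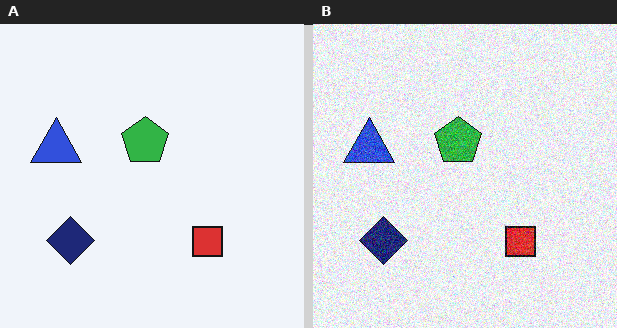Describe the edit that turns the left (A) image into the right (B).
This is the original image degraded with heavy additive noise.

Random speckle covers the whole image, including the flat background.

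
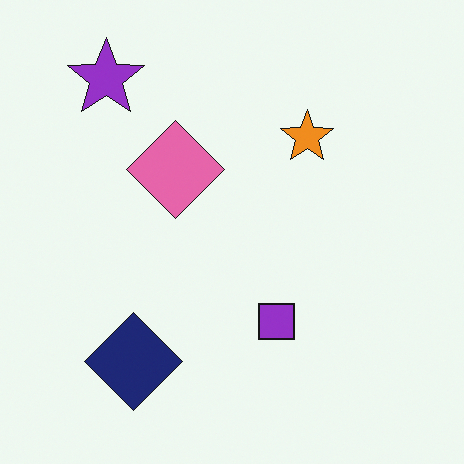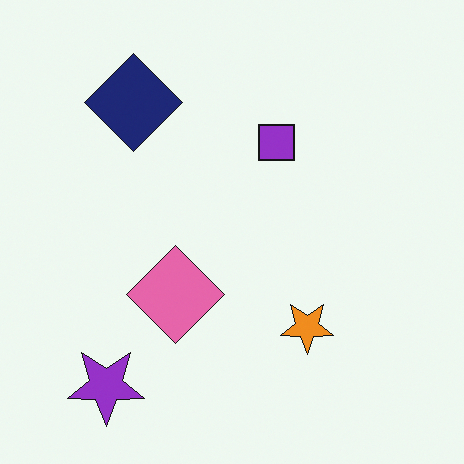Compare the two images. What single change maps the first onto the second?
The transformation is: flipped vertically (top ↔ bottom).

The purple star is in the top-left of the first image and the bottom-left of the second — shapes on opposite sides of the horizontal midline have swapped in a mirror flip.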